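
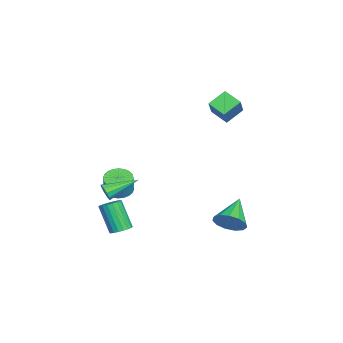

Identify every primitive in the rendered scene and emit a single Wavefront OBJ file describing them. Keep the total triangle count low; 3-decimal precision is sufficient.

v -2.397 1.789 3.074
v -3.082 2.639 3.761
v -1.779 2.697 2.567
v -2.464 3.547 3.254
v -1.356 1.713 4.206
v -2.041 2.563 4.893
v -0.738 2.621 3.699
v -1.423 3.471 4.386
v 4.362 3.37 -1.891
v 4.688 2.875 -1.136
v 2.738 3.77 -0.929
v 4.854 3.385 -1.067
v 4.864 3.891 -1.261
v 4.715 4.23 -1.654
v 4.454 4.297 -2.123
v 4.163 4.069 -2.518
v 3.936 3.619 -2.714
v 3.844 3.09 -2.649
v 3.916 2.65 -2.344
v 4.13 2.438 -1.894
v 4.418 2.522 -1.444
v -0.163 -3.148 -2.19
v 0.578 -3.416 -2.48
v 1.045 -3.381 -1.321
v 0.303 -3.112 -1.03
v 0.613 -3.091 -2.504
v 1.08 -3.056 -1.345
v 0.531 -2.774 -2.48
v 0.998 -2.739 -1.321
v 0.342 -2.515 -2.412
v 0.809 -2.48 -1.253
v 0.077 -2.352 -2.31
v 0.544 -2.317 -1.151
v -0.225 -2.31 -2.19
v 0.242 -2.275 -1.031
v -0.518 -2.395 -2.07
v -0.051 -2.36 -0.911
v -0.756 -2.595 -1.967
v -0.289 -2.56 -0.808
v -0.905 -2.879 -1.899
v -0.438 -2.844 -0.74
v -0.94 -3.204 -1.875
v -0.473 -3.169 -0.716
v -0.858 -3.521 -1.899
v -0.391 -3.486 -0.74
v -0.669 -3.78 -1.967
v -0.202 -3.745 -0.808
v -0.404 -3.943 -2.069
v 0.063 -3.908 -0.91
v -0.102 -3.985 -2.189
v 0.365 -3.95 -1.03
v 0.191 -3.9 -2.309
v 0.658 -3.865 -1.15
v 0.429 -3.7 -2.412
v 0.896 -3.665 -1.253
v 2.476 -2.686 -3.926
v 3.049 -3.001 -3.834
v 2.397 -3.688 -2.141
v 1.824 -3.374 -2.234
v 3.097 -2.739 -3.709
v 2.445 -3.427 -2.016
v 3.022 -2.467 -3.627
v 2.37 -3.155 -1.934
v 2.839 -2.238 -3.605
v 2.187 -2.926 -1.912
v 2.584 -2.098 -3.646
v 1.932 -2.786 -1.953
v 2.307 -2.075 -3.743
v 1.656 -2.763 -2.05
v 2.064 -2.172 -3.876
v 1.413 -2.86 -2.183
v 1.903 -2.372 -4.019
v 1.251 -3.059 -2.326
v 1.855 -2.633 -4.144
v 1.203 -3.321 -2.451
v 1.93 -2.905 -4.226
v 1.278 -3.593 -2.533
v 2.113 -3.134 -4.248
v 1.461 -3.822 -2.555
v 2.368 -3.274 -4.207
v 1.716 -3.962 -2.514
v 2.644 -3.297 -4.11
v 1.993 -3.985 -2.417
v 2.887 -3.2 -3.977
v 2.236 -3.888 -2.284
v 3.687 -3.341 -0.331
v 4.004 -3.367 0.154
v 2.873 -1.659 0.291
v 4.192 -3.186 -0.091
v 4.187 -3.064 -0.428
v 3.991 -3.048 -0.728
v 3.679 -3.144 -0.876
v 3.37 -3.315 -0.816
v 3.182 -3.497 -0.571
v 3.187 -3.619 -0.234
v 3.383 -3.635 0.066
v 3.695 -3.539 0.214
f 2 4 1
f 5 2 1
f 1 4 3
f 3 5 1
f 2 8 4
f 6 2 5
f 6 8 2
f 4 8 3
f 7 5 3
f 3 8 7
f 7 6 5
f 8 6 7
f 10 9 12
f 10 12 11
f 12 9 13
f 12 13 11
f 13 9 14
f 13 14 11
f 14 9 15
f 14 15 11
f 15 9 16
f 15 16 11
f 16 9 17
f 16 17 11
f 17 9 18
f 17 18 11
f 18 9 19
f 18 19 11
f 19 9 20
f 19 20 11
f 20 9 21
f 20 21 11
f 21 9 10
f 21 10 11
f 23 22 26
f 23 26 24
f 24 26 27
f 24 27 25
f 26 22 28
f 26 28 27
f 27 28 29
f 27 29 25
f 28 22 30
f 28 30 29
f 29 30 31
f 29 31 25
f 30 22 32
f 30 32 31
f 31 32 33
f 31 33 25
f 32 22 34
f 32 34 33
f 33 34 35
f 33 35 25
f 34 22 36
f 34 36 35
f 35 36 37
f 35 37 25
f 36 22 38
f 36 38 37
f 37 38 39
f 37 39 25
f 38 22 40
f 38 40 39
f 39 40 41
f 39 41 25
f 40 22 42
f 40 42 41
f 41 42 43
f 41 43 25
f 42 22 44
f 42 44 43
f 43 44 45
f 43 45 25
f 44 22 46
f 44 46 45
f 45 46 47
f 45 47 25
f 46 22 48
f 46 48 47
f 47 48 49
f 47 49 25
f 48 22 50
f 48 50 49
f 49 50 51
f 49 51 25
f 50 22 52
f 50 52 51
f 51 52 53
f 51 53 25
f 52 22 54
f 52 54 53
f 53 54 55
f 53 55 25
f 54 22 23
f 54 23 55
f 55 23 24
f 55 24 25
f 57 56 60
f 57 60 58
f 58 60 61
f 58 61 59
f 60 56 62
f 60 62 61
f 61 62 63
f 61 63 59
f 62 56 64
f 62 64 63
f 63 64 65
f 63 65 59
f 64 56 66
f 64 66 65
f 65 66 67
f 65 67 59
f 66 56 68
f 66 68 67
f 67 68 69
f 67 69 59
f 68 56 70
f 68 70 69
f 69 70 71
f 69 71 59
f 70 56 72
f 70 72 71
f 71 72 73
f 71 73 59
f 72 56 74
f 72 74 73
f 73 74 75
f 73 75 59
f 74 56 76
f 74 76 75
f 75 76 77
f 75 77 59
f 76 56 78
f 76 78 77
f 77 78 79
f 77 79 59
f 78 56 80
f 78 80 79
f 79 80 81
f 79 81 59
f 80 56 82
f 80 82 81
f 81 82 83
f 81 83 59
f 82 56 84
f 82 84 83
f 83 84 85
f 83 85 59
f 84 56 57
f 84 57 85
f 85 57 58
f 85 58 59
f 87 86 89
f 87 89 88
f 89 86 90
f 89 90 88
f 90 86 91
f 90 91 88
f 91 86 92
f 91 92 88
f 92 86 93
f 92 93 88
f 93 86 94
f 93 94 88
f 94 86 95
f 94 95 88
f 95 86 96
f 95 96 88
f 96 86 97
f 96 97 88
f 97 86 87
f 97 87 88



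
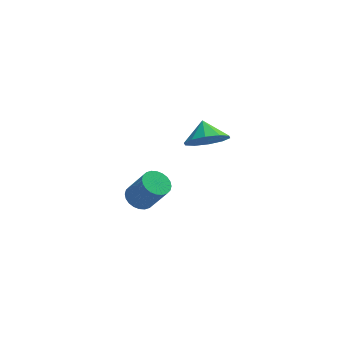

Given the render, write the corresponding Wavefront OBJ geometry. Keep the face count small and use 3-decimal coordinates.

v 3.487 -1.535 2.537
v 3.978 -2.074 3.279
v 3.333 -0.705 3.243
v 4.416 -1.725 2.964
v 4.499 -1.304 2.486
v 4.196 -0.971 2.027
v 3.622 -0.853 1.764
v 2.996 -0.996 1.796
v 2.558 -1.345 2.111
v 2.474 -1.766 2.589
v 2.778 -2.099 3.048
v 3.352 -2.217 3.311
v 0.631 1.537 -3.729
v 1.298 1.618 -4.061
v 2.077 1.084 -2.623
v 1.409 1.003 -2.291
v 1.261 1.883 -3.942
v 2.04 1.349 -2.504
v 1.128 2.095 -3.791
v 1.906 1.562 -2.353
v 0.918 2.222 -3.63
v 1.697 1.689 -2.193
v 0.666 2.245 -3.485
v 1.444 1.712 -2.047
v 0.407 2.16 -3.377
v 1.186 1.627 -1.939
v 0.183 1.98 -3.322
v 0.962 1.447 -1.884
v 0.027 1.733 -3.329
v 0.806 1.199 -1.891
v -0.037 1.456 -3.397
v 0.742 0.922 -1.959
v 0 1.191 -3.516
v 0.779 0.657 -2.078
v 0.134 0.978 -3.667
v 0.912 0.445 -2.229
v 0.343 0.851 -3.827
v 1.122 0.318 -2.39
v 0.596 0.828 -3.973
v 1.374 0.295 -2.535
v 0.854 0.913 -4.081
v 1.633 0.38 -2.643
v 1.078 1.093 -4.136
v 1.857 0.56 -2.698
v 1.234 1.341 -4.129
v 2.013 0.807 -2.691
f 2 1 4
f 2 4 3
f 4 1 5
f 4 5 3
f 5 1 6
f 5 6 3
f 6 1 7
f 6 7 3
f 7 1 8
f 7 8 3
f 8 1 9
f 8 9 3
f 9 1 10
f 9 10 3
f 10 1 11
f 10 11 3
f 11 1 12
f 11 12 3
f 12 1 2
f 12 2 3
f 14 13 17
f 14 17 15
f 15 17 18
f 15 18 16
f 17 13 19
f 17 19 18
f 18 19 20
f 18 20 16
f 19 13 21
f 19 21 20
f 20 21 22
f 20 22 16
f 21 13 23
f 21 23 22
f 22 23 24
f 22 24 16
f 23 13 25
f 23 25 24
f 24 25 26
f 24 26 16
f 25 13 27
f 25 27 26
f 26 27 28
f 26 28 16
f 27 13 29
f 27 29 28
f 28 29 30
f 28 30 16
f 29 13 31
f 29 31 30
f 30 31 32
f 30 32 16
f 31 13 33
f 31 33 32
f 32 33 34
f 32 34 16
f 33 13 35
f 33 35 34
f 34 35 36
f 34 36 16
f 35 13 37
f 35 37 36
f 36 37 38
f 36 38 16
f 37 13 39
f 37 39 38
f 38 39 40
f 38 40 16
f 39 13 41
f 39 41 40
f 40 41 42
f 40 42 16
f 41 13 43
f 41 43 42
f 42 43 44
f 42 44 16
f 43 13 45
f 43 45 44
f 44 45 46
f 44 46 16
f 45 13 14
f 45 14 46
f 46 14 15
f 46 15 16



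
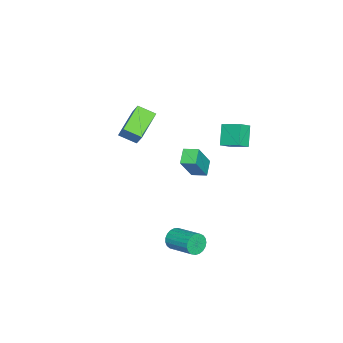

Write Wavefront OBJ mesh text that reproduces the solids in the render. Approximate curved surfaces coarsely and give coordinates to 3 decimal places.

v -4.033 -1.702 -4.127
v -5.011 -1.856 -3.561
v -4.071 -0.733 -3.93
v -5.049 -0.886 -3.364
v -2.911 -2.034 -2.276
v -3.889 -2.187 -1.71
v -2.949 -1.064 -2.079
v -3.927 -1.218 -1.513
v 3.213 -0.127 -3.794
v 3.577 -0.07 -4.424
v 4.351 1.503 -3.836
v 3.987 1.447 -3.206
v 3.32 0.079 -4.486
v 4.094 1.653 -3.898
v 3.045 0.193 -4.428
v 3.819 1.767 -3.84
v 2.798 0.251 -4.261
v 3.573 1.825 -3.673
v 2.624 0.245 -4.013
v 3.398 1.818 -3.424
v 2.551 0.174 -3.727
v 3.325 1.747 -3.138
v 2.593 0.05 -3.452
v 3.367 1.624 -2.864
v 2.742 -0.103 -3.237
v 3.516 1.471 -2.649
v 2.972 -0.261 -3.118
v 3.746 1.313 -2.53
v 3.244 -0.396 -3.116
v 4.018 1.178 -2.528
v 3.511 -0.484 -3.231
v 4.285 1.09 -2.643
v 3.726 -0.51 -3.444
v 4.5 1.064 -2.856
v 3.852 -0.47 -3.717
v 4.627 1.103 -3.129
v 3.868 -0.371 -4.003
v 4.643 1.203 -3.415
v 3.771 -0.23 -4.254
v 4.545 1.344 -3.665
v 0.328 -4.657 1.942
v -1.535 -4.494 2.731
v 0.207 -3.567 1.43
v -1.657 -3.404 2.22
v 0.797 -4.136 2.94
v -1.067 -3.973 3.73
v 0.675 -3.046 2.429
v -1.188 -2.883 3.218
v -4.693 0.545 0.557
v -3.999 0.172 1.088
v -4.414 1.803 1.077
v -3.72 1.43 1.608
v -3.7 0.79 -0.568
v -3.006 0.417 -0.037
v -3.421 2.048 -0.048
v -2.727 1.675 0.483
f 2 4 1
f 5 2 1
f 1 4 3
f 3 5 1
f 2 8 4
f 6 2 5
f 6 8 2
f 4 8 3
f 7 5 3
f 3 8 7
f 7 6 5
f 8 6 7
f 10 9 13
f 10 13 11
f 11 13 14
f 11 14 12
f 13 9 15
f 13 15 14
f 14 15 16
f 14 16 12
f 15 9 17
f 15 17 16
f 16 17 18
f 16 18 12
f 17 9 19
f 17 19 18
f 18 19 20
f 18 20 12
f 19 9 21
f 19 21 20
f 20 21 22
f 20 22 12
f 21 9 23
f 21 23 22
f 22 23 24
f 22 24 12
f 23 9 25
f 23 25 24
f 24 25 26
f 24 26 12
f 25 9 27
f 25 27 26
f 26 27 28
f 26 28 12
f 27 9 29
f 27 29 28
f 28 29 30
f 28 30 12
f 29 9 31
f 29 31 30
f 30 31 32
f 30 32 12
f 31 9 33
f 31 33 32
f 32 33 34
f 32 34 12
f 33 9 35
f 33 35 34
f 34 35 36
f 34 36 12
f 35 9 37
f 35 37 36
f 36 37 38
f 36 38 12
f 37 9 39
f 37 39 38
f 38 39 40
f 38 40 12
f 39 9 10
f 39 10 40
f 40 10 11
f 40 11 12
f 42 44 41
f 45 42 41
f 41 44 43
f 43 45 41
f 42 48 44
f 46 42 45
f 46 48 42
f 44 48 43
f 47 45 43
f 43 48 47
f 47 46 45
f 48 46 47
f 50 52 49
f 53 50 49
f 49 52 51
f 51 53 49
f 50 56 52
f 54 50 53
f 54 56 50
f 52 56 51
f 55 53 51
f 51 56 55
f 55 54 53
f 56 54 55



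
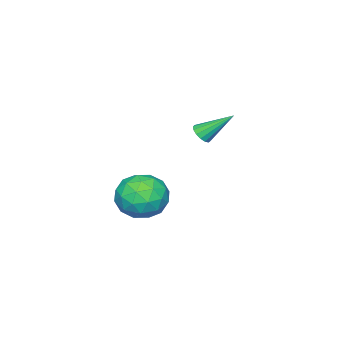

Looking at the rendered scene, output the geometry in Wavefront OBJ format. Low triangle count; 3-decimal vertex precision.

v -1.29 -3.344 -0.231
v -0.878 -3.479 0.123
v -1.91 -2.136 0.951
v -0.77 -3.265 -0.039
v -0.801 -3.071 -0.253
v -0.963 -2.951 -0.461
v -1.213 -2.936 -0.607
v -1.484 -3.03 -0.653
v -1.702 -3.208 -0.586
v -1.81 -3.423 -0.423
v -1.779 -3.616 -0.21
v -1.617 -3.736 -0.002
v -1.367 -3.751 0.145
v -1.097 -3.657 0.19
v 3.14 -1.888 -2.04
v 4.01 -1.531 -1.297
v 3.71 -3.729 -1.823
v 4.58 -3.372 -1.08
v 3.433 -3.297 -0.74
v 3.081 -2.159 -0.874
v 4.639 -3.101 -2.246
v 4.287 -1.963 -2.38
v 4.937 -2.281 -1.424
v 4.191 -2.402 -0.493
v 3.529 -2.858 -2.627
v 2.783 -2.979 -1.696
v 3.525 -1.548 -1.687
v 4.195 -3.712 -1.433
v 3.521 -3.668 -1.233
v 4.032 -3.458 -0.796
v 2.979 -1.917 -1.439
v 3.49 -1.707 -1.002
v 3.151 -2.745 -0.675
v 4.23 -3.553 -2.118
v 4.741 -3.343 -1.681
v 3.688 -1.802 -2.324
v 4.199 -1.592 -1.887
v 4.569 -2.515 -2.445
v 4.581 -1.779 -1.325
v 4.916 -2.861 -1.198
v 4.951 -2.702 -1.883
v 4.744 -2.033 -1.962
v 4.143 -1.85 -0.778
v 4.478 -2.932 -0.651
v 3.803 -2.888 -0.451
v 3.597 -2.219 -0.53
v 4.687 -2.291 -0.853
v 3.242 -2.328 -2.469
v 3.577 -3.41 -2.342
v 4.123 -3.041 -2.59
v 3.917 -2.372 -2.669
v 2.804 -2.399 -1.922
v 3.139 -3.481 -1.795
v 2.976 -3.227 -1.158
v 2.769 -2.558 -1.237
v 3.033 -2.969 -2.267
f 2 1 4
f 2 4 3
f 4 1 5
f 4 5 3
f 5 1 6
f 5 6 3
f 6 1 7
f 6 7 3
f 7 1 8
f 7 8 3
f 8 1 9
f 8 9 3
f 9 1 10
f 9 10 3
f 10 1 11
f 10 11 3
f 11 1 12
f 11 12 3
f 12 1 13
f 12 13 3
f 13 1 14
f 13 14 3
f 14 1 2
f 14 2 3
f 15 52 31
f 52 26 55
f 31 55 20
f 52 55 31
f 15 31 27
f 31 20 32
f 27 32 16
f 31 32 27
f 15 27 36
f 27 16 37
f 36 37 22
f 27 37 36
f 15 36 48
f 36 22 51
f 48 51 25
f 36 51 48
f 15 48 52
f 48 25 56
f 52 56 26
f 48 56 52
f 16 32 43
f 32 20 46
f 43 46 24
f 32 46 43
f 20 55 33
f 55 26 54
f 33 54 19
f 55 54 33
f 26 56 53
f 56 25 49
f 53 49 17
f 56 49 53
f 25 51 50
f 51 22 38
f 50 38 21
f 51 38 50
f 22 37 42
f 37 16 39
f 42 39 23
f 37 39 42
f 18 44 30
f 44 24 45
f 30 45 19
f 44 45 30
f 18 30 28
f 30 19 29
f 28 29 17
f 30 29 28
f 18 28 35
f 28 17 34
f 35 34 21
f 28 34 35
f 18 35 40
f 35 21 41
f 40 41 23
f 35 41 40
f 18 40 44
f 40 23 47
f 44 47 24
f 40 47 44
f 19 45 33
f 45 24 46
f 33 46 20
f 45 46 33
f 17 29 53
f 29 19 54
f 53 54 26
f 29 54 53
f 21 34 50
f 34 17 49
f 50 49 25
f 34 49 50
f 23 41 42
f 41 21 38
f 42 38 22
f 41 38 42
f 24 47 43
f 47 23 39
f 43 39 16
f 47 39 43



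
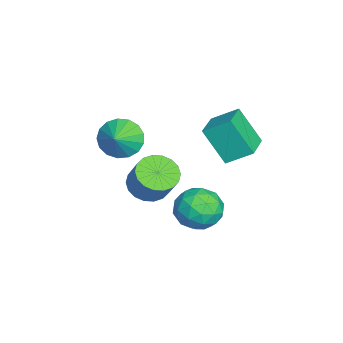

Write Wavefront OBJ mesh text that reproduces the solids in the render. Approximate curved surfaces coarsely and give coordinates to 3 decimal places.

v 1.761 3.363 -0.887
v 2.417 3.745 -0.042
v 1.743 1.695 -0.118
v 2.399 2.077 0.727
v 1.325 2.433 0.637
v 1.336 3.465 0.162
v 2.824 1.975 -0.322
v 2.835 3.007 -0.797
v 3.074 2.888 0.307
v 2.148 3.171 0.899
v 2.012 2.269 -1.059
v 1.086 2.552 -0.467
v 2.09 3.701 -0.532
v 2.07 1.739 0.372
v 1.438 1.949 0.319
v 1.824 2.173 0.816
v 1.455 3.536 -0.412
v 1.841 3.76 0.084
v 1.199 2.989 0.484
v 2.319 1.68 -0.244
v 2.705 1.904 0.252
v 2.336 3.267 -0.976
v 2.722 3.491 -0.479
v 2.961 2.451 -0.644
v 2.863 3.421 0.169
v 2.852 2.44 0.621
v 3.102 2.381 0.005
v 3.108 2.987 -0.274
v 2.318 3.588 0.518
v 2.308 2.607 0.97
v 1.676 2.816 0.917
v 1.683 3.422 0.638
v 2.704 3.083 0.723
v 1.852 2.833 -1.13
v 1.842 1.852 -0.678
v 2.477 2.018 -0.798
v 2.484 2.624 -1.077
v 1.308 3 -0.781
v 1.297 2.019 -0.329
v 1.052 2.453 0.114
v 1.058 3.059 -0.165
v 1.456 2.357 -0.883
v 0.406 0.516 0.142
v 1.155 0.811 -0.417
v 1.923 1.278 0.859
v 1.174 0.984 1.418
v 0.904 1.167 -0.396
v 1.672 1.634 0.879
v 0.554 1.394 -0.268
v 1.322 1.861 1.007
v 0.175 1.447 -0.059
v 0.943 1.914 1.216
v -0.158 1.316 0.189
v 0.61 1.783 1.464
v -0.38 1.027 0.429
v 0.388 1.494 1.704
v -0.446 0.637 0.612
v 0.322 1.104 1.887
v -0.343 0.222 0.701
v 0.425 0.689 1.977
v -0.092 -0.134 0.681
v 0.676 0.333 1.956
v 0.258 -0.361 0.553
v 1.026 0.106 1.828
v 0.637 -0.414 0.344
v 1.405 0.053 1.619
v 0.97 -0.283 0.096
v 1.738 0.184 1.371
v 1.192 0.006 -0.144
v 1.96 0.473 1.131
v 1.258 0.396 -0.327
v 2.026 0.863 0.948
v -1.916 -0.876 1.355
v -1.379 -0.96 0.445
v -0.944 -1.044 1.945
v -1.359 -0.465 0.553
v -1.466 -0.064 0.844
v -1.677 0.151 1.252
v -1.942 0.131 1.684
v -2.202 -0.12 2.041
v -2.396 -0.544 2.24
v -2.48 -1.044 2.237
v -2.435 -1.506 2.031
v -2.272 -1.823 1.671
v -2.027 -1.924 1.238
v -1.756 -1.784 0.832
v -1.523 -1.436 0.546
v -3.934 2.917 1.451
v -3.842 4.131 2.221
v -3.446 3.956 -0.247
v -3.353 5.17 0.523
v -2.287 2.61 1.737
v -2.194 3.824 2.507
v -1.798 3.649 0.039
v -1.706 4.863 0.809
f 1 38 17
f 38 12 41
f 17 41 6
f 38 41 17
f 1 17 13
f 17 6 18
f 13 18 2
f 17 18 13
f 1 13 22
f 13 2 23
f 22 23 8
f 13 23 22
f 1 22 34
f 22 8 37
f 34 37 11
f 22 37 34
f 1 34 38
f 34 11 42
f 38 42 12
f 34 42 38
f 2 18 29
f 18 6 32
f 29 32 10
f 18 32 29
f 6 41 19
f 41 12 40
f 19 40 5
f 41 40 19
f 12 42 39
f 42 11 35
f 39 35 3
f 42 35 39
f 11 37 36
f 37 8 24
f 36 24 7
f 37 24 36
f 8 23 28
f 23 2 25
f 28 25 9
f 23 25 28
f 4 30 16
f 30 10 31
f 16 31 5
f 30 31 16
f 4 16 14
f 16 5 15
f 14 15 3
f 16 15 14
f 4 14 21
f 14 3 20
f 21 20 7
f 14 20 21
f 4 21 26
f 21 7 27
f 26 27 9
f 21 27 26
f 4 26 30
f 26 9 33
f 30 33 10
f 26 33 30
f 5 31 19
f 31 10 32
f 19 32 6
f 31 32 19
f 3 15 39
f 15 5 40
f 39 40 12
f 15 40 39
f 7 20 36
f 20 3 35
f 36 35 11
f 20 35 36
f 9 27 28
f 27 7 24
f 28 24 8
f 27 24 28
f 10 33 29
f 33 9 25
f 29 25 2
f 33 25 29
f 44 43 47
f 44 47 45
f 45 47 48
f 45 48 46
f 47 43 49
f 47 49 48
f 48 49 50
f 48 50 46
f 49 43 51
f 49 51 50
f 50 51 52
f 50 52 46
f 51 43 53
f 51 53 52
f 52 53 54
f 52 54 46
f 53 43 55
f 53 55 54
f 54 55 56
f 54 56 46
f 55 43 57
f 55 57 56
f 56 57 58
f 56 58 46
f 57 43 59
f 57 59 58
f 58 59 60
f 58 60 46
f 59 43 61
f 59 61 60
f 60 61 62
f 60 62 46
f 61 43 63
f 61 63 62
f 62 63 64
f 62 64 46
f 63 43 65
f 63 65 64
f 64 65 66
f 64 66 46
f 65 43 67
f 65 67 66
f 66 67 68
f 66 68 46
f 67 43 69
f 67 69 68
f 68 69 70
f 68 70 46
f 69 43 71
f 69 71 70
f 70 71 72
f 70 72 46
f 71 43 44
f 71 44 72
f 72 44 45
f 72 45 46
f 74 73 76
f 74 76 75
f 76 73 77
f 76 77 75
f 77 73 78
f 77 78 75
f 78 73 79
f 78 79 75
f 79 73 80
f 79 80 75
f 80 73 81
f 80 81 75
f 81 73 82
f 81 82 75
f 82 73 83
f 82 83 75
f 83 73 84
f 83 84 75
f 84 73 85
f 84 85 75
f 85 73 86
f 85 86 75
f 86 73 87
f 86 87 75
f 87 73 74
f 87 74 75
f 89 91 88
f 92 89 88
f 88 91 90
f 90 92 88
f 89 95 91
f 93 89 92
f 93 95 89
f 91 95 90
f 94 92 90
f 90 95 94
f 94 93 92
f 95 93 94



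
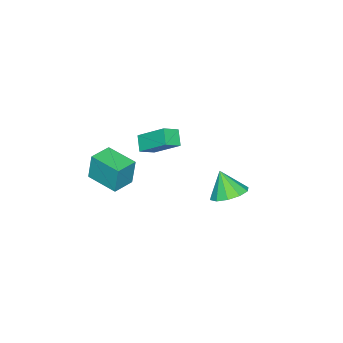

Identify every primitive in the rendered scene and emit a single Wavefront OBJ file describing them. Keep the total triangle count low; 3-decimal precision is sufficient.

v -4.483 -2.875 1.373
v -3.627 -3.276 1.875
v -4.455 -1.22 2.649
v -3.599 -1.62 3.15
v -3.841 -2.36 0.69
v -2.985 -2.76 1.191
v -3.813 -0.704 1.965
v -2.957 -1.105 2.467
v -2.044 -4.34 -0.127
v -2.112 -4.146 1.571
v -1.728 -2.458 -0.33
v -1.797 -2.263 1.368
v -0.703 -4.557 -0.048
v -0.772 -4.362 1.65
v -0.388 -2.674 -0.251
v -0.456 -2.48 1.447
v -2 3.306 1.039
v -1.09 3.734 1.405
v -2.22 2.594 2.421
v -1.583 4.153 1.542
v -2.235 4.249 1.487
v -2.797 3.984 1.261
v -3.055 3.46 0.95
v -2.909 2.878 0.673
v -2.417 2.459 0.536
v -1.765 2.363 0.591
v -1.202 2.628 0.817
v -0.945 3.152 1.128
f 2 4 1
f 5 2 1
f 1 4 3
f 3 5 1
f 2 8 4
f 6 2 5
f 6 8 2
f 4 8 3
f 7 5 3
f 3 8 7
f 7 6 5
f 8 6 7
f 10 12 9
f 13 10 9
f 9 12 11
f 11 13 9
f 10 16 12
f 14 10 13
f 14 16 10
f 12 16 11
f 15 13 11
f 11 16 15
f 15 14 13
f 16 14 15
f 18 17 20
f 18 20 19
f 20 17 21
f 20 21 19
f 21 17 22
f 21 22 19
f 22 17 23
f 22 23 19
f 23 17 24
f 23 24 19
f 24 17 25
f 24 25 19
f 25 17 26
f 25 26 19
f 26 17 27
f 26 27 19
f 27 17 28
f 27 28 19
f 28 17 18
f 28 18 19



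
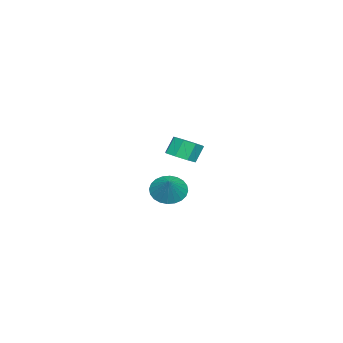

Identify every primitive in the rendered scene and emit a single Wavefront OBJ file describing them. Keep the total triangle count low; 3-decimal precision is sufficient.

v 2.849 -2.071 2.087
v 3.514 -2.579 1.637
v 3.811 -1.669 3.053
v 3.547 -2.251 1.468
v 3.473 -1.895 1.393
v 3.305 -1.566 1.424
v 3.067 -1.314 1.556
v 2.797 -1.177 1.769
v 2.534 -1.176 2.03
v 2.319 -1.312 2.3
v 2.185 -1.562 2.538
v 2.152 -1.891 2.707
v 2.225 -2.246 2.782
v 2.394 -2.575 2.751
v 2.631 -2.827 2.619
v 2.902 -2.964 2.406
v 3.165 -2.965 2.145
v 3.38 -2.83 1.875
v -3.377 -3.834 1.859
v -2.748 -3.2 1.966
v -3.213 -2.912 2.989
v -3.843 -3.546 2.881
v -3.308 -2.963 1.644
v -3.774 -2.674 2.667
v -3.909 -3.236 1.448
v -4.375 -2.948 2.47
v -4.199 -3.86 1.492
v -4.664 -3.571 2.514
v -4.007 -4.468 1.751
v -4.472 -4.18 2.774
v -3.446 -4.706 2.073
v -3.912 -4.417 3.096
v -2.845 -4.432 2.27
v -3.311 -4.144 3.292
v -2.556 -3.809 2.226
v -3.021 -3.52 3.248
f 2 1 4
f 2 4 3
f 4 1 5
f 4 5 3
f 5 1 6
f 5 6 3
f 6 1 7
f 6 7 3
f 7 1 8
f 7 8 3
f 8 1 9
f 8 9 3
f 9 1 10
f 9 10 3
f 10 1 11
f 10 11 3
f 11 1 12
f 11 12 3
f 12 1 13
f 12 13 3
f 13 1 14
f 13 14 3
f 14 1 15
f 14 15 3
f 15 1 16
f 15 16 3
f 16 1 17
f 16 17 3
f 17 1 18
f 17 18 3
f 18 1 2
f 18 2 3
f 20 19 23
f 20 23 21
f 21 23 24
f 21 24 22
f 23 19 25
f 23 25 24
f 24 25 26
f 24 26 22
f 25 19 27
f 25 27 26
f 26 27 28
f 26 28 22
f 27 19 29
f 27 29 28
f 28 29 30
f 28 30 22
f 29 19 31
f 29 31 30
f 30 31 32
f 30 32 22
f 31 19 33
f 31 33 32
f 32 33 34
f 32 34 22
f 33 19 35
f 33 35 34
f 34 35 36
f 34 36 22
f 35 19 20
f 35 20 36
f 36 20 21
f 36 21 22



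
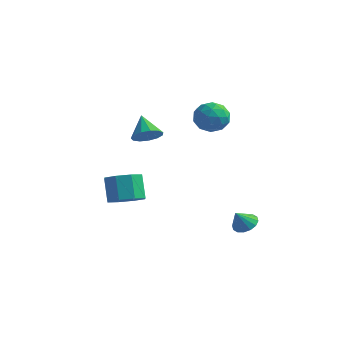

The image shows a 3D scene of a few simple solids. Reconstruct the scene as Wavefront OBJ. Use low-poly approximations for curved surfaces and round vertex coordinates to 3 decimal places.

v -0.242 1.219 2.338
v 0.256 2.019 2.176
v 1.044 0.521 2.844
v 1.542 1.321 2.682
v 0.895 1.295 3.386
v 0.1 1.726 3.073
v 1.2 0.814 1.947
v 0.405 1.245 1.634
v 1.148 1.769 1.934
v 0.959 2.066 2.824
v 0.341 0.474 2.196
v 0.152 0.771 3.086
v -0.106 1.68 2.213
v 1.406 0.86 2.807
v 1.025 0.844 3.221
v 1.318 1.315 3.126
v -0.198 1.508 2.74
v 0.095 1.979 2.645
v 0.471 1.553 3.356
v 1.205 0.561 2.375
v 1.498 1.032 2.28
v -0.018 1.225 1.894
v 0.275 1.696 1.799
v 0.829 0.987 1.664
v 0.711 2.004 1.975
v 1.467 1.593 2.273
v 1.266 1.295 1.84
v 0.799 1.549 1.657
v 0.6 2.179 2.498
v 1.356 1.768 2.796
v 0.975 1.753 3.209
v 0.508 2.006 3.026
v 1.124 2.031 2.356
v -0.056 0.772 2.224
v 0.7 0.361 2.522
v 0.792 0.534 1.994
v 0.325 0.787 1.811
v -0.167 0.947 2.747
v 0.589 0.536 3.045
v 0.501 0.991 3.363
v 0.034 1.245 3.18
v 0.176 0.509 2.664
v 3.575 0.174 -3.318
v 3.925 0.624 -2.947
v 3.445 -0.414 -2.482
v 3.589 0.729 -2.925
v 3.25 0.685 -3.008
v 2.998 0.504 -3.175
v 2.9 0.235 -3.379
v 2.983 -0.05 -3.567
v 3.225 -0.276 -3.689
v 3.56 -0.381 -3.711
v 3.899 -0.337 -3.627
v 4.152 -0.156 -3.461
v 4.249 0.113 -3.256
v 4.166 0.399 -3.068
v -2.76 0.557 0.644
v -2.276 0.23 1.205
v -3.6 1.083 1.676
v -2.114 0.649 1.124
v -2.157 1.039 0.89
v -2.392 1.275 0.578
v -2.744 1.284 0.287
v -3.101 1.062 0.11
v -3.35 0.679 0.102
v -3.412 0.258 0.267
v -3.267 -0.068 0.551
v -2.961 -0.196 0.865
v -2.592 -0.085 1.109
v -0.774 -3.229 -1.899
v 0.009 -3.537 -1.458
v -0.543 -3.138 -0.2
v -1.326 -2.831 -0.641
v 0.058 -2.839 -1.657
v -0.494 -2.441 -0.4
v -0.381 -2.371 -1.999
v -0.933 -1.972 -0.741
v -1.05 -2.405 -2.281
v -1.602 -2.006 -1.024
v -1.557 -2.922 -2.34
v -2.109 -2.523 -1.082
v -1.606 -3.619 -2.14
v -2.158 -3.221 -0.883
v -1.167 -4.088 -1.799
v -1.719 -3.689 -0.541
v -0.498 -4.054 -1.516
v -1.05 -3.655 -0.259
f 1 38 17
f 38 12 41
f 17 41 6
f 38 41 17
f 1 17 13
f 17 6 18
f 13 18 2
f 17 18 13
f 1 13 22
f 13 2 23
f 22 23 8
f 13 23 22
f 1 22 34
f 22 8 37
f 34 37 11
f 22 37 34
f 1 34 38
f 34 11 42
f 38 42 12
f 34 42 38
f 2 18 29
f 18 6 32
f 29 32 10
f 18 32 29
f 6 41 19
f 41 12 40
f 19 40 5
f 41 40 19
f 12 42 39
f 42 11 35
f 39 35 3
f 42 35 39
f 11 37 36
f 37 8 24
f 36 24 7
f 37 24 36
f 8 23 28
f 23 2 25
f 28 25 9
f 23 25 28
f 4 30 16
f 30 10 31
f 16 31 5
f 30 31 16
f 4 16 14
f 16 5 15
f 14 15 3
f 16 15 14
f 4 14 21
f 14 3 20
f 21 20 7
f 14 20 21
f 4 21 26
f 21 7 27
f 26 27 9
f 21 27 26
f 4 26 30
f 26 9 33
f 30 33 10
f 26 33 30
f 5 31 19
f 31 10 32
f 19 32 6
f 31 32 19
f 3 15 39
f 15 5 40
f 39 40 12
f 15 40 39
f 7 20 36
f 20 3 35
f 36 35 11
f 20 35 36
f 9 27 28
f 27 7 24
f 28 24 8
f 27 24 28
f 10 33 29
f 33 9 25
f 29 25 2
f 33 25 29
f 44 43 46
f 44 46 45
f 46 43 47
f 46 47 45
f 47 43 48
f 47 48 45
f 48 43 49
f 48 49 45
f 49 43 50
f 49 50 45
f 50 43 51
f 50 51 45
f 51 43 52
f 51 52 45
f 52 43 53
f 52 53 45
f 53 43 54
f 53 54 45
f 54 43 55
f 54 55 45
f 55 43 56
f 55 56 45
f 56 43 44
f 56 44 45
f 58 57 60
f 58 60 59
f 60 57 61
f 60 61 59
f 61 57 62
f 61 62 59
f 62 57 63
f 62 63 59
f 63 57 64
f 63 64 59
f 64 57 65
f 64 65 59
f 65 57 66
f 65 66 59
f 66 57 67
f 66 67 59
f 67 57 68
f 67 68 59
f 68 57 69
f 68 69 59
f 69 57 58
f 69 58 59
f 71 70 74
f 71 74 72
f 72 74 75
f 72 75 73
f 74 70 76
f 74 76 75
f 75 76 77
f 75 77 73
f 76 70 78
f 76 78 77
f 77 78 79
f 77 79 73
f 78 70 80
f 78 80 79
f 79 80 81
f 79 81 73
f 80 70 82
f 80 82 81
f 81 82 83
f 81 83 73
f 82 70 84
f 82 84 83
f 83 84 85
f 83 85 73
f 84 70 86
f 84 86 85
f 85 86 87
f 85 87 73
f 86 70 71
f 86 71 87
f 87 71 72
f 87 72 73



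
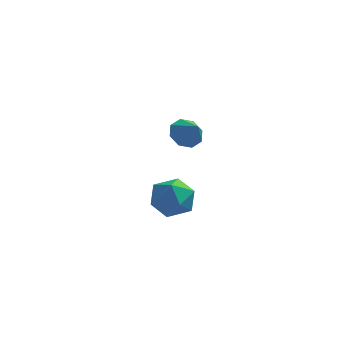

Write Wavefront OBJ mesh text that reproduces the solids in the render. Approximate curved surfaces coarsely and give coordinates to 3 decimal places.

v -1.104 0.309 3.024
v -0.454 0.378 2.562
v -0.496 -0.249 3.796
v -0.517 0.847 2.951
v -0.923 1.001 3.382
v -1.436 0.75 3.604
v -1.754 0.24 3.486
v -1.691 -0.229 3.097
v -1.285 -0.383 2.666
v -0.772 -0.132 2.444
v -3.004 2.674 -1.762
v -2.008 3.234 -1.585
v -2.212 1.706 -3.155
v -1.216 2.266 -2.978
v -1.602 1.51 -2.192
v -2.092 2.108 -1.331
v -2.128 2.832 -3.409
v -2.618 3.43 -2.548
v -1.466 3.331 -2.602
v -1.141 2.515 -1.851
v -3.079 2.425 -2.889
v -2.754 1.609 -2.138
f 2 1 4
f 2 4 3
f 4 1 5
f 4 5 3
f 5 1 6
f 5 6 3
f 6 1 7
f 6 7 3
f 7 1 8
f 7 8 3
f 8 1 9
f 8 9 3
f 9 1 10
f 9 10 3
f 10 1 2
f 10 2 3
f 11 22 16
f 11 16 12
f 11 12 18
f 11 18 21
f 11 21 22
f 12 16 20
f 16 22 15
f 22 21 13
f 21 18 17
f 18 12 19
f 14 20 15
f 14 15 13
f 14 13 17
f 14 17 19
f 14 19 20
f 15 20 16
f 13 15 22
f 17 13 21
f 19 17 18
f 20 19 12



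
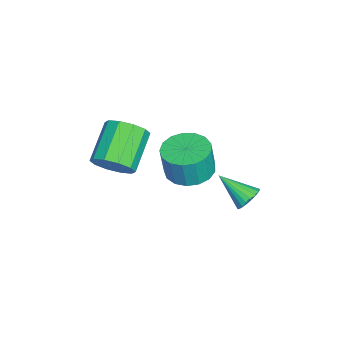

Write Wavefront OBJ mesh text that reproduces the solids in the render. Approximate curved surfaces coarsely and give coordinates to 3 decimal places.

v 0.717 2.825 0.775
v 1.15 2.987 1.188
v 0.303 1.615 1.685
v 0.945 3.12 1.27
v 0.7 3.201 1.267
v 0.459 3.218 1.179
v 0.262 3.166 1.021
v 0.144 3.056 0.82
v 0.125 2.905 0.612
v 0.208 2.741 0.431
v 0.38 2.591 0.31
v 0.609 2.482 0.27
v 0.858 2.432 0.316
v 1.082 2.45 0.442
v 1.243 2.533 0.626
v 1.314 2.666 0.835
v 1.281 2.827 1.034
v 0.474 0.533 2.088
v 1.348 0.996 2.041
v 1.5 0.85 3.404
v 0.626 0.387 3.452
v 1.038 1.346 2.112
v 1.189 1.201 3.476
v 0.599 1.511 2.179
v 0.75 1.365 3.543
v 0.131 1.451 2.224
v 0.282 1.306 3.588
v -0.258 1.181 2.238
v -0.107 1.036 3.602
v -0.48 0.763 2.218
v -0.328 0.617 3.582
v -0.482 0.291 2.168
v -0.331 0.146 3.532
v -0.266 -0.124 2.1
v -0.115 -0.27 3.464
v 0.12 -0.39 2.029
v 0.271 -0.535 3.393
v 0.587 -0.444 1.971
v 0.739 -0.589 3.335
v 1.029 -0.274 1.94
v 1.18 -0.42 3.304
v 1.343 0.081 1.943
v 1.494 -0.065 3.307
v 1.458 0.539 1.98
v 1.61 0.393 3.344
v 1.673 -2.222 3.019
v 2.107 -2.445 3.775
v 0.561 -2.121 4.757
v 0.127 -1.898 4.001
v 2.171 -1.898 3.695
v 0.625 -1.574 4.678
v 2.044 -1.475 3.357
v 0.499 -1.151 4.339
v 1.776 -1.337 2.89
v 0.23 -1.013 3.872
v 1.469 -1.538 2.472
v -0.077 -1.213 3.454
v 1.239 -1.999 2.263
v -0.307 -1.675 3.245
v 1.175 -2.546 2.342
v -0.371 -2.222 3.325
v 1.301 -2.969 2.681
v -0.244 -2.645 3.663
v 1.57 -3.107 3.148
v 0.024 -2.783 4.13
v 1.877 -2.907 3.566
v 0.331 -2.582 4.548
f 2 1 4
f 2 4 3
f 4 1 5
f 4 5 3
f 5 1 6
f 5 6 3
f 6 1 7
f 6 7 3
f 7 1 8
f 7 8 3
f 8 1 9
f 8 9 3
f 9 1 10
f 9 10 3
f 10 1 11
f 10 11 3
f 11 1 12
f 11 12 3
f 12 1 13
f 12 13 3
f 13 1 14
f 13 14 3
f 14 1 15
f 14 15 3
f 15 1 16
f 15 16 3
f 16 1 17
f 16 17 3
f 17 1 2
f 17 2 3
f 19 18 22
f 19 22 20
f 20 22 23
f 20 23 21
f 22 18 24
f 22 24 23
f 23 24 25
f 23 25 21
f 24 18 26
f 24 26 25
f 25 26 27
f 25 27 21
f 26 18 28
f 26 28 27
f 27 28 29
f 27 29 21
f 28 18 30
f 28 30 29
f 29 30 31
f 29 31 21
f 30 18 32
f 30 32 31
f 31 32 33
f 31 33 21
f 32 18 34
f 32 34 33
f 33 34 35
f 33 35 21
f 34 18 36
f 34 36 35
f 35 36 37
f 35 37 21
f 36 18 38
f 36 38 37
f 37 38 39
f 37 39 21
f 38 18 40
f 38 40 39
f 39 40 41
f 39 41 21
f 40 18 42
f 40 42 41
f 41 42 43
f 41 43 21
f 42 18 44
f 42 44 43
f 43 44 45
f 43 45 21
f 44 18 19
f 44 19 45
f 45 19 20
f 45 20 21
f 47 46 50
f 47 50 48
f 48 50 51
f 48 51 49
f 50 46 52
f 50 52 51
f 51 52 53
f 51 53 49
f 52 46 54
f 52 54 53
f 53 54 55
f 53 55 49
f 54 46 56
f 54 56 55
f 55 56 57
f 55 57 49
f 56 46 58
f 56 58 57
f 57 58 59
f 57 59 49
f 58 46 60
f 58 60 59
f 59 60 61
f 59 61 49
f 60 46 62
f 60 62 61
f 61 62 63
f 61 63 49
f 62 46 64
f 62 64 63
f 63 64 65
f 63 65 49
f 64 46 66
f 64 66 65
f 65 66 67
f 65 67 49
f 66 46 47
f 66 47 67
f 67 47 48
f 67 48 49



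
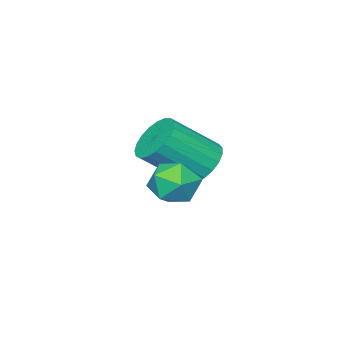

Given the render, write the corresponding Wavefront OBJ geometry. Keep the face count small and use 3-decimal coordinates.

v 2.825 0.122 -0.975
v 3.256 0.084 -1.597
v 3.144 -1.024 -0.683
v 3.575 -1.062 -1.305
v 3.776 -0.61 -0.731
v 3.579 0.098 -0.912
v 2.821 -1.038 -1.368
v 2.624 -0.33 -1.549
v 3.254 -0.633 -1.839
v 3.844 -0.369 -1.446
v 2.556 -0.571 -0.834
v 3.146 -0.307 -0.441
v 0.136 -2.219 -2.055
v 0.704 -2.193 -2.604
v 1.792 -2.936 -1.514
v 1.224 -2.961 -0.965
v 0.745 -1.906 -2.45
v 1.833 -2.649 -1.359
v 0.681 -1.673 -2.227
v 1.769 -2.416 -1.137
v 0.523 -1.534 -1.975
v 1.611 -2.277 -0.884
v 0.298 -1.514 -1.736
v 1.385 -2.257 -0.646
v 0.045 -1.615 -1.553
v 1.132 -2.358 -0.463
v -0.193 -1.821 -1.457
v 0.895 -2.564 -0.366
v -0.373 -2.096 -1.464
v 0.715 -2.839 -0.373
v -0.465 -2.391 -1.573
v 0.622 -3.134 -0.483
v -0.454 -2.657 -1.766
v 0.634 -3.4 -0.675
v -0.34 -2.847 -2.009
v 0.748 -3.59 -0.918
v -0.144 -2.928 -2.259
v 0.944 -3.671 -1.169
v 0.1 -2.887 -2.475
v 1.188 -3.63 -1.384
v 0.351 -2.73 -2.618
v 1.439 -3.473 -1.527
v 0.564 -2.484 -2.664
v 1.652 -3.227 -1.573
f 1 12 6
f 1 6 2
f 1 2 8
f 1 8 11
f 1 11 12
f 2 6 10
f 6 12 5
f 12 11 3
f 11 8 7
f 8 2 9
f 4 10 5
f 4 5 3
f 4 3 7
f 4 7 9
f 4 9 10
f 5 10 6
f 3 5 12
f 7 3 11
f 9 7 8
f 10 9 2
f 14 13 17
f 14 17 15
f 15 17 18
f 15 18 16
f 17 13 19
f 17 19 18
f 18 19 20
f 18 20 16
f 19 13 21
f 19 21 20
f 20 21 22
f 20 22 16
f 21 13 23
f 21 23 22
f 22 23 24
f 22 24 16
f 23 13 25
f 23 25 24
f 24 25 26
f 24 26 16
f 25 13 27
f 25 27 26
f 26 27 28
f 26 28 16
f 27 13 29
f 27 29 28
f 28 29 30
f 28 30 16
f 29 13 31
f 29 31 30
f 30 31 32
f 30 32 16
f 31 13 33
f 31 33 32
f 32 33 34
f 32 34 16
f 33 13 35
f 33 35 34
f 34 35 36
f 34 36 16
f 35 13 37
f 35 37 36
f 36 37 38
f 36 38 16
f 37 13 39
f 37 39 38
f 38 39 40
f 38 40 16
f 39 13 41
f 39 41 40
f 40 41 42
f 40 42 16
f 41 13 43
f 41 43 42
f 42 43 44
f 42 44 16
f 43 13 14
f 43 14 44
f 44 14 15
f 44 15 16



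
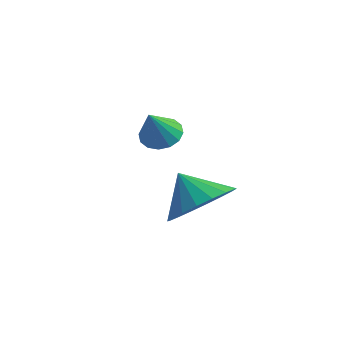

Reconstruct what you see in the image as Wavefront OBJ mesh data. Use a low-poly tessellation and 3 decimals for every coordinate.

v 1.696 -1.757 0.696
v 2.373 -1.685 1.344
v 0.944 -1.783 1.484
v 2.277 -1.286 1.266
v 2.065 -0.98 1.074
v 1.781 -0.827 0.808
v 1.48 -0.859 0.52
v 1.221 -1.069 0.266
v 1.057 -1.414 0.098
v 1.019 -1.828 0.048
v 1.115 -2.227 0.126
v 1.327 -2.534 0.317
v 1.611 -2.686 0.583
v 1.913 -2.654 0.872
v 2.171 -2.445 1.126
v 2.335 -2.099 1.294
v -1.046 -0.323 1.556
v -0.758 -0.699 1.24
v -0.834 -0.957 2.504
v -0.556 -0.502 1.326
v -0.486 -0.257 1.475
v -0.565 -0.03 1.645
v -0.774 0.119 1.791
v -1.055 0.15 1.875
v -1.334 0.054 1.873
v -1.536 -0.143 1.786
v -1.606 -0.388 1.638
v -1.527 -0.616 1.468
v -1.319 -0.765 1.321
v -1.037 -0.795 1.238
f 2 1 4
f 2 4 3
f 4 1 5
f 4 5 3
f 5 1 6
f 5 6 3
f 6 1 7
f 6 7 3
f 7 1 8
f 7 8 3
f 8 1 9
f 8 9 3
f 9 1 10
f 9 10 3
f 10 1 11
f 10 11 3
f 11 1 12
f 11 12 3
f 12 1 13
f 12 13 3
f 13 1 14
f 13 14 3
f 14 1 15
f 14 15 3
f 15 1 16
f 15 16 3
f 16 1 2
f 16 2 3
f 18 17 20
f 18 20 19
f 20 17 21
f 20 21 19
f 21 17 22
f 21 22 19
f 22 17 23
f 22 23 19
f 23 17 24
f 23 24 19
f 24 17 25
f 24 25 19
f 25 17 26
f 25 26 19
f 26 17 27
f 26 27 19
f 27 17 28
f 27 28 19
f 28 17 29
f 28 29 19
f 29 17 30
f 29 30 19
f 30 17 18
f 30 18 19



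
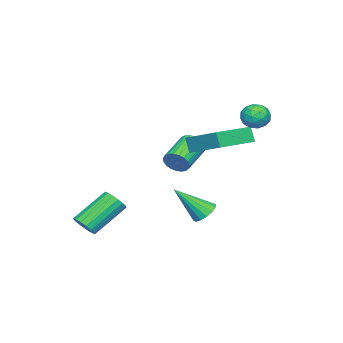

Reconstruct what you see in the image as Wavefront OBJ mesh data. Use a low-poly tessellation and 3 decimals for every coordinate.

v -2.869 -0.001 -0.102
v -2.64 0.264 0.493
v -4.342 0.286 1.137
v -4.571 0.021 0.542
v -2.695 0.5 0.339
v -4.397 0.522 0.984
v -2.78 0.65 0.11
v -4.482 0.672 0.754
v -2.881 0.687 -0.157
v -4.583 0.709 0.488
v -2.979 0.605 -0.413
v -4.681 0.627 0.231
v -3.058 0.418 -0.616
v -4.76 0.44 0.028
v -3.105 0.159 -0.731
v -4.807 0.181 -0.086
v -3.111 -0.128 -0.736
v -4.813 -0.106 -0.092
v -3.075 -0.393 -0.632
v -4.777 -0.371 0.013
v -3.003 -0.59 -0.436
v -4.705 -0.568 0.208
v -2.908 -0.685 -0.183
v -4.61 -0.663 0.462
v -2.807 -0.662 0.085
v -4.509 -0.64 0.729
v -2.716 -0.525 0.32
v -4.418 -0.503 0.964
v -2.652 -0.297 0.482
v -4.354 -0.275 1.126
v -2.625 -0.018 0.543
v -4.327 0.004 1.187
v -3.894 1.962 0.907
v -4.076 1.653 1.722
v -3.219 3.835 1.77
v -3.401 3.526 2.584
v -1.899 1.174 1.056
v -2.081 0.865 1.87
v -1.224 3.047 1.918
v -1.406 2.738 2.733
v -3.136 4.391 2.876
v -2.524 4.072 3.187
v -3.856 3.648 3.533
v -3.244 3.329 3.844
v -3.427 4.044 4.015
v -2.982 4.503 3.609
v -3.398 3.217 3.111
v -2.953 3.676 2.705
v -2.686 3.347 3.332
v -2.703 3.857 3.891
v -3.677 3.863 2.829
v -3.694 4.373 3.388
v -2.767 4.297 2.974
v -3.613 3.423 3.746
v -3.721 3.843 3.846
v -3.361 3.656 4.029
v -3.036 4.55 3.222
v -2.676 4.362 3.405
v -3.207 4.346 3.891
v -3.704 3.358 3.315
v -3.344 3.17 3.498
v -3.019 4.064 2.691
v -2.659 3.877 2.874
v -3.173 3.374 2.829
v -2.502 3.683 3.242
v -2.925 3.246 3.628
v -3.016 3.181 3.197
v -2.754 3.45 2.959
v -2.513 3.983 3.57
v -2.936 3.547 3.956
v -3.043 3.966 4.057
v -2.782 4.236 3.818
v -2.608 3.557 3.656
v -3.444 4.173 2.764
v -3.867 3.737 3.15
v -3.598 3.484 2.902
v -3.337 3.754 2.663
v -3.455 4.474 3.092
v -3.878 4.037 3.478
v -3.626 4.27 3.761
v -3.364 4.539 3.523
v -3.772 4.163 3.064
v 0.061 2.916 -1.69
v 0.708 3.054 -1.887
v 0.759 1.724 -0.23
v 0.629 3.305 -1.644
v 0.399 3.451 -1.414
v 0.078 3.454 -1.258
v -0.248 3.313 -1.218
v -0.491 3.066 -1.304
v -0.586 2.778 -1.493
v -0.507 2.528 -1.735
v -0.277 2.381 -1.965
v 0.045 2.378 -2.122
v 0.37 2.519 -2.162
v 0.613 2.767 -2.076
v 1.485 -2.475 -3.047
v 1.977 -2.345 -2.596
v 0.547 -1.494 -1.282
v 0.055 -1.625 -1.733
v 1.967 -2.077 -2.78
v 0.537 -1.226 -1.467
v 1.847 -1.9 -3.026
v 0.417 -1.049 -1.712
v 1.644 -1.855 -3.276
v 0.213 -1.004 -1.963
v 1.404 -1.953 -3.474
v -0.026 -1.102 -2.16
v 1.183 -2.17 -3.574
v -0.247 -1.319 -2.26
v 1.031 -2.457 -3.553
v -0.399 -1.606 -2.24
v 0.984 -2.748 -3.416
v -0.447 -1.897 -2.103
v 1.051 -2.977 -3.195
v -0.38 -2.126 -1.881
v 1.217 -3.091 -2.939
v -0.213 -2.24 -1.626
v 1.445 -3.064 -2.709
v 0.015 -2.213 -1.395
v 1.682 -2.902 -2.555
v 0.252 -2.051 -1.242
v 1.874 -2.643 -2.515
v 0.444 -1.792 -1.201
f 2 1 5
f 2 5 3
f 3 5 6
f 3 6 4
f 5 1 7
f 5 7 6
f 6 7 8
f 6 8 4
f 7 1 9
f 7 9 8
f 8 9 10
f 8 10 4
f 9 1 11
f 9 11 10
f 10 11 12
f 10 12 4
f 11 1 13
f 11 13 12
f 12 13 14
f 12 14 4
f 13 1 15
f 13 15 14
f 14 15 16
f 14 16 4
f 15 1 17
f 15 17 16
f 16 17 18
f 16 18 4
f 17 1 19
f 17 19 18
f 18 19 20
f 18 20 4
f 19 1 21
f 19 21 20
f 20 21 22
f 20 22 4
f 21 1 23
f 21 23 22
f 22 23 24
f 22 24 4
f 23 1 25
f 23 25 24
f 24 25 26
f 24 26 4
f 25 1 27
f 25 27 26
f 26 27 28
f 26 28 4
f 27 1 29
f 27 29 28
f 28 29 30
f 28 30 4
f 29 1 31
f 29 31 30
f 30 31 32
f 30 32 4
f 31 1 2
f 31 2 32
f 32 2 3
f 32 3 4
f 34 36 33
f 37 34 33
f 33 36 35
f 35 37 33
f 34 40 36
f 38 34 37
f 38 40 34
f 36 40 35
f 39 37 35
f 35 40 39
f 39 38 37
f 40 38 39
f 41 78 57
f 78 52 81
f 57 81 46
f 78 81 57
f 41 57 53
f 57 46 58
f 53 58 42
f 57 58 53
f 41 53 62
f 53 42 63
f 62 63 48
f 53 63 62
f 41 62 74
f 62 48 77
f 74 77 51
f 62 77 74
f 41 74 78
f 74 51 82
f 78 82 52
f 74 82 78
f 42 58 69
f 58 46 72
f 69 72 50
f 58 72 69
f 46 81 59
f 81 52 80
f 59 80 45
f 81 80 59
f 52 82 79
f 82 51 75
f 79 75 43
f 82 75 79
f 51 77 76
f 77 48 64
f 76 64 47
f 77 64 76
f 48 63 68
f 63 42 65
f 68 65 49
f 63 65 68
f 44 70 56
f 70 50 71
f 56 71 45
f 70 71 56
f 44 56 54
f 56 45 55
f 54 55 43
f 56 55 54
f 44 54 61
f 54 43 60
f 61 60 47
f 54 60 61
f 44 61 66
f 61 47 67
f 66 67 49
f 61 67 66
f 44 66 70
f 66 49 73
f 70 73 50
f 66 73 70
f 45 71 59
f 71 50 72
f 59 72 46
f 71 72 59
f 43 55 79
f 55 45 80
f 79 80 52
f 55 80 79
f 47 60 76
f 60 43 75
f 76 75 51
f 60 75 76
f 49 67 68
f 67 47 64
f 68 64 48
f 67 64 68
f 50 73 69
f 73 49 65
f 69 65 42
f 73 65 69
f 84 83 86
f 84 86 85
f 86 83 87
f 86 87 85
f 87 83 88
f 87 88 85
f 88 83 89
f 88 89 85
f 89 83 90
f 89 90 85
f 90 83 91
f 90 91 85
f 91 83 92
f 91 92 85
f 92 83 93
f 92 93 85
f 93 83 94
f 93 94 85
f 94 83 95
f 94 95 85
f 95 83 96
f 95 96 85
f 96 83 84
f 96 84 85
f 98 97 101
f 98 101 99
f 99 101 102
f 99 102 100
f 101 97 103
f 101 103 102
f 102 103 104
f 102 104 100
f 103 97 105
f 103 105 104
f 104 105 106
f 104 106 100
f 105 97 107
f 105 107 106
f 106 107 108
f 106 108 100
f 107 97 109
f 107 109 108
f 108 109 110
f 108 110 100
f 109 97 111
f 109 111 110
f 110 111 112
f 110 112 100
f 111 97 113
f 111 113 112
f 112 113 114
f 112 114 100
f 113 97 115
f 113 115 114
f 114 115 116
f 114 116 100
f 115 97 117
f 115 117 116
f 116 117 118
f 116 118 100
f 117 97 119
f 117 119 118
f 118 119 120
f 118 120 100
f 119 97 121
f 119 121 120
f 120 121 122
f 120 122 100
f 121 97 123
f 121 123 122
f 122 123 124
f 122 124 100
f 123 97 98
f 123 98 124
f 124 98 99
f 124 99 100



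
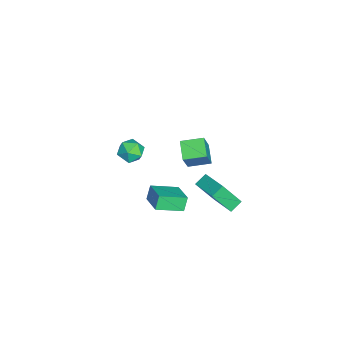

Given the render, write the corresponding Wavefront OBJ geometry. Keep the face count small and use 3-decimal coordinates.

v -2.879 2.777 -4.535
v -2.656 1.723 -2.958
v -1.459 3.91 -3.978
v -1.236 2.856 -2.401
v -2.304 2.264 -4.959
v -2.081 1.21 -3.382
v -0.884 3.397 -4.402
v -0.661 2.343 -2.825
v -3.449 -2.495 -1.978
v -2.712 -2.066 -2.16
v -2.848 -3.034 -0.82
v -2.111 -2.605 -1.002
v -2.822 -2.164 -0.756
v -3.194 -1.831 -1.472
v -2.366 -3.269 -1.508
v -2.738 -2.936 -2.224
v -2.042 -2.544 -1.87
v -2.324 -1.861 -1.406
v -3.236 -3.239 -1.574
v -3.518 -2.556 -1.11
v 1.294 1.23 1.911
v 0.27 0.938 2.467
v 1.075 2.476 2.162
v 0.052 2.185 2.718
v 2.168 1.075 3.442
v 1.145 0.784 3.998
v 1.95 2.322 3.693
v 0.926 2.03 4.249
v -0.021 -1.238 -2.926
v -0.438 -1.086 -2.086
v -0.602 0.259 -3.485
v -1.019 0.41 -2.645
v 1.259 -0.55 -2.415
v 0.842 -0.399 -1.575
v 0.678 0.946 -2.974
v 0.261 1.098 -2.134
f 2 4 1
f 5 2 1
f 1 4 3
f 3 5 1
f 2 8 4
f 6 2 5
f 6 8 2
f 4 8 3
f 7 5 3
f 3 8 7
f 7 6 5
f 8 6 7
f 9 20 14
f 9 14 10
f 9 10 16
f 9 16 19
f 9 19 20
f 10 14 18
f 14 20 13
f 20 19 11
f 19 16 15
f 16 10 17
f 12 18 13
f 12 13 11
f 12 11 15
f 12 15 17
f 12 17 18
f 13 18 14
f 11 13 20
f 15 11 19
f 17 15 16
f 18 17 10
f 22 24 21
f 25 22 21
f 21 24 23
f 23 25 21
f 22 28 24
f 26 22 25
f 26 28 22
f 24 28 23
f 27 25 23
f 23 28 27
f 27 26 25
f 28 26 27
f 30 32 29
f 33 30 29
f 29 32 31
f 31 33 29
f 30 36 32
f 34 30 33
f 34 36 30
f 32 36 31
f 35 33 31
f 31 36 35
f 35 34 33
f 36 34 35



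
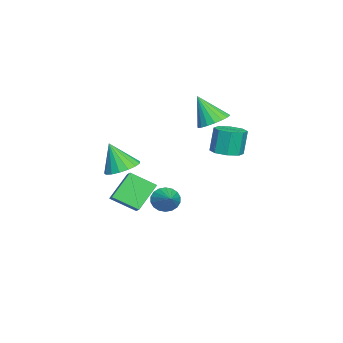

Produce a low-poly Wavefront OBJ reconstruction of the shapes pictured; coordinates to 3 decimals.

v 0.193 -2.972 -0.585
v 0.791 -3.628 -0.828
v 0.087 -3.628 0.925
v 1.046 -3.306 -0.67
v 1.106 -2.907 -0.493
v 0.957 -2.524 -0.336
v 0.633 -2.243 -0.237
v 0.208 -2.129 -0.218
v -0.22 -2.208 -0.282
v -0.554 -2.462 -0.416
v -0.716 -2.833 -0.589
v -0.67 -3.236 -0.761
v -0.427 -3.578 -0.892
v -0.041 -3.782 -0.953
v 0.399 -3.8 -0.93
v -0.892 1.195 2.319
v -0.183 0.732 2.165
v -1.108 0.365 3.821
v -0.047 1.037 2.353
v -0.079 1.373 2.534
v -0.271 1.673 2.672
v -0.586 1.879 2.74
v -0.962 1.949 2.725
v -1.324 1.87 2.629
v -1.601 1.657 2.472
v -1.737 1.352 2.284
v -1.705 1.016 2.103
v -1.513 0.716 1.965
v -1.197 0.51 1.897
v -0.821 0.44 1.912
v -0.459 0.519 2.008
v -0.939 -3.867 -3.201
v -1.987 -3.193 -1.971
v -1.004 -2.567 -3.968
v -2.052 -1.894 -2.738
v -0.268 -3.586 -2.782
v -1.316 -2.913 -1.552
v -0.333 -2.287 -3.549
v -1.381 -1.613 -2.319
v 2.86 2.357 1.95
v 3.609 2.485 2.072
v 3.37 2.631 3.392
v 2.62 2.503 3.27
v 3.311 2.981 1.963
v 3.071 3.127 3.283
v 2.748 3.112 1.846
v 2.508 3.258 3.166
v 2.251 2.8 1.79
v 2.011 2.946 3.111
v 2.11 2.229 1.828
v 1.871 2.375 3.148
v 2.409 1.733 1.937
v 2.169 1.879 3.257
v 2.972 1.602 2.054
v 2.732 1.748 3.374
v 3.469 1.914 2.109
v 3.229 2.06 3.43
v 0.324 -0.89 -2.465
v 0.713 -1.142 -3.029
v 1.576 -0.41 -1.815
v 0.643 -0.838 -3.119
v 0.51 -0.544 -3.08
v 0.34 -0.319 -2.919
v 0.167 -0.207 -2.668
v 0.025 -0.23 -2.376
v -0.058 -0.384 -2.103
v -0.065 -0.639 -1.901
v 0.005 -0.943 -1.81
v 0.138 -1.236 -1.85
v 0.308 -1.462 -2.011
v 0.481 -1.574 -2.262
v 0.623 -1.55 -2.553
v 0.706 -1.396 -2.827
f 2 1 4
f 2 4 3
f 4 1 5
f 4 5 3
f 5 1 6
f 5 6 3
f 6 1 7
f 6 7 3
f 7 1 8
f 7 8 3
f 8 1 9
f 8 9 3
f 9 1 10
f 9 10 3
f 10 1 11
f 10 11 3
f 11 1 12
f 11 12 3
f 12 1 13
f 12 13 3
f 13 1 14
f 13 14 3
f 14 1 15
f 14 15 3
f 15 1 2
f 15 2 3
f 17 16 19
f 17 19 18
f 19 16 20
f 19 20 18
f 20 16 21
f 20 21 18
f 21 16 22
f 21 22 18
f 22 16 23
f 22 23 18
f 23 16 24
f 23 24 18
f 24 16 25
f 24 25 18
f 25 16 26
f 25 26 18
f 26 16 27
f 26 27 18
f 27 16 28
f 27 28 18
f 28 16 29
f 28 29 18
f 29 16 30
f 29 30 18
f 30 16 31
f 30 31 18
f 31 16 17
f 31 17 18
f 33 35 32
f 36 33 32
f 32 35 34
f 34 36 32
f 33 39 35
f 37 33 36
f 37 39 33
f 35 39 34
f 38 36 34
f 34 39 38
f 38 37 36
f 39 37 38
f 41 40 44
f 41 44 42
f 42 44 45
f 42 45 43
f 44 40 46
f 44 46 45
f 45 46 47
f 45 47 43
f 46 40 48
f 46 48 47
f 47 48 49
f 47 49 43
f 48 40 50
f 48 50 49
f 49 50 51
f 49 51 43
f 50 40 52
f 50 52 51
f 51 52 53
f 51 53 43
f 52 40 54
f 52 54 53
f 53 54 55
f 53 55 43
f 54 40 56
f 54 56 55
f 55 56 57
f 55 57 43
f 56 40 41
f 56 41 57
f 57 41 42
f 57 42 43
f 59 58 61
f 59 61 60
f 61 58 62
f 61 62 60
f 62 58 63
f 62 63 60
f 63 58 64
f 63 64 60
f 64 58 65
f 64 65 60
f 65 58 66
f 65 66 60
f 66 58 67
f 66 67 60
f 67 58 68
f 67 68 60
f 68 58 69
f 68 69 60
f 69 58 70
f 69 70 60
f 70 58 71
f 70 71 60
f 71 58 72
f 71 72 60
f 72 58 73
f 72 73 60
f 73 58 59
f 73 59 60



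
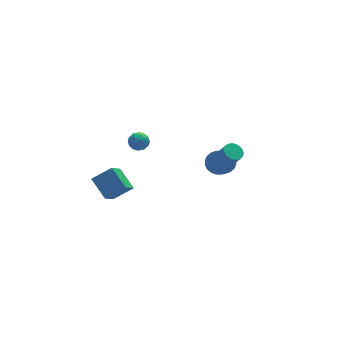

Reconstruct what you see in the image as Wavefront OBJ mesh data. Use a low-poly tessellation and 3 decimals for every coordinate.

v -1.995 3.671 -0.152
v -1.485 4.202 -0.163
v -1.155 2.858 -0.377
v -0.645 3.389 -0.388
v -0.973 3.207 0.245
v -1.493 3.709 0.384
v -1.147 3.351 -0.924
v -1.667 3.853 -0.785
v -0.961 4.004 -0.64
v -0.854 3.915 0.083
v -1.786 3.145 -0.623
v -1.679 3.056 0.1
v -1.814 4.008 -0.138
v -0.826 3.052 -0.402
v -1.019 2.945 -0.03
v -0.719 3.257 -0.036
v -1.819 3.718 0.184
v -1.519 4.03 0.178
v -1.218 3.445 0.417
v -1.121 3.03 -0.718
v -0.821 3.342 -0.724
v -1.921 3.803 -0.504
v -1.621 4.115 -0.51
v -1.422 3.615 -0.957
v -1.206 4.203 -0.424
v -0.712 3.725 -0.556
v -1.007 3.703 -0.872
v -1.313 3.998 -0.79
v -1.143 4.151 0.001
v -0.649 3.673 -0.132
v -0.842 3.566 0.24
v -1.148 3.861 0.322
v -0.835 4.035 -0.28
v -1.991 3.387 -0.408
v -1.497 2.909 -0.541
v -1.492 3.199 -0.862
v -1.798 3.494 -0.78
v -1.928 3.335 0.016
v -1.434 2.857 -0.116
v -1.327 3.062 0.25
v -1.633 3.357 0.332
v -1.805 3.025 -0.26
v 4.242 3.353 -3.753
v 4.58 3.839 -3.062
v 3.817 2.373 -1.656
v 3.478 1.887 -2.347
v 4.256 3.979 -3.092
v 3.492 2.513 -1.687
v 3.929 4.024 -3.223
v 3.165 2.557 -1.818
v 3.649 3.966 -3.435
v 2.886 2.5 -2.029
v 3.46 3.816 -3.695
v 2.697 2.349 -2.289
v 3.39 3.594 -3.964
v 2.627 2.128 -2.558
v 3.45 3.337 -4.2
v 2.686 1.87 -2.795
v 3.63 3.081 -4.369
v 2.866 1.615 -2.963
v 3.903 2.867 -4.444
v 3.14 1.401 -3.038
v 4.228 2.727 -4.413
v 3.464 1.261 -3.008
v 4.555 2.683 -4.282
v 3.791 1.216 -2.877
v 4.834 2.74 -4.071
v 4.071 1.274 -2.665
v 5.023 2.891 -3.811
v 4.26 1.424 -2.405
v 5.093 3.112 -3.542
v 4.33 1.646 -2.136
v 5.034 3.37 -3.305
v 4.27 1.903 -1.9
v 4.854 3.625 -3.137
v 4.09 2.159 -1.731
v 1.965 -3.542 3.138
v 2.337 -3.041 3.28
v 2.647 -3.537 4.223
v 2.275 -4.038 4.082
v 2.122 -2.973 3.386
v 2.432 -3.469 4.33
v 1.882 -2.992 3.455
v 2.192 -3.488 4.398
v 1.656 -3.094 3.476
v 1.965 -3.591 4.419
v 1.476 -3.265 3.445
v 1.786 -3.762 4.388
v 1.371 -3.478 3.367
v 1.681 -3.974 4.31
v 1.356 -3.7 3.255
v 1.666 -4.197 4.198
v 1.434 -3.899 3.125
v 1.744 -4.395 4.068
v 1.593 -4.043 2.997
v 1.903 -4.539 3.94
v 1.808 -4.111 2.89
v 2.118 -4.607 3.834
v 2.048 -4.092 2.822
v 2.358 -4.588 3.765
v 2.275 -3.989 2.801
v 2.584 -4.486 3.744
v 2.454 -3.818 2.832
v 2.764 -4.315 3.775
v 2.559 -3.606 2.91
v 2.869 -4.102 3.853
v 2.574 -3.383 3.022
v 2.884 -3.88 3.965
v 2.496 -3.185 3.152
v 2.806 -3.681 4.095
v -3.866 0.632 -2.855
v -4.745 -0.619 -1.445
v -4.337 1.973 -1.958
v -5.215 0.721 -0.548
v -2.565 0.579 -2.092
v -3.443 -0.673 -0.682
v -3.035 1.919 -1.195
v -3.914 0.668 0.215
f 1 38 17
f 38 12 41
f 17 41 6
f 38 41 17
f 1 17 13
f 17 6 18
f 13 18 2
f 17 18 13
f 1 13 22
f 13 2 23
f 22 23 8
f 13 23 22
f 1 22 34
f 22 8 37
f 34 37 11
f 22 37 34
f 1 34 38
f 34 11 42
f 38 42 12
f 34 42 38
f 2 18 29
f 18 6 32
f 29 32 10
f 18 32 29
f 6 41 19
f 41 12 40
f 19 40 5
f 41 40 19
f 12 42 39
f 42 11 35
f 39 35 3
f 42 35 39
f 11 37 36
f 37 8 24
f 36 24 7
f 37 24 36
f 8 23 28
f 23 2 25
f 28 25 9
f 23 25 28
f 4 30 16
f 30 10 31
f 16 31 5
f 30 31 16
f 4 16 14
f 16 5 15
f 14 15 3
f 16 15 14
f 4 14 21
f 14 3 20
f 21 20 7
f 14 20 21
f 4 21 26
f 21 7 27
f 26 27 9
f 21 27 26
f 4 26 30
f 26 9 33
f 30 33 10
f 26 33 30
f 5 31 19
f 31 10 32
f 19 32 6
f 31 32 19
f 3 15 39
f 15 5 40
f 39 40 12
f 15 40 39
f 7 20 36
f 20 3 35
f 36 35 11
f 20 35 36
f 9 27 28
f 27 7 24
f 28 24 8
f 27 24 28
f 10 33 29
f 33 9 25
f 29 25 2
f 33 25 29
f 44 43 47
f 44 47 45
f 45 47 48
f 45 48 46
f 47 43 49
f 47 49 48
f 48 49 50
f 48 50 46
f 49 43 51
f 49 51 50
f 50 51 52
f 50 52 46
f 51 43 53
f 51 53 52
f 52 53 54
f 52 54 46
f 53 43 55
f 53 55 54
f 54 55 56
f 54 56 46
f 55 43 57
f 55 57 56
f 56 57 58
f 56 58 46
f 57 43 59
f 57 59 58
f 58 59 60
f 58 60 46
f 59 43 61
f 59 61 60
f 60 61 62
f 60 62 46
f 61 43 63
f 61 63 62
f 62 63 64
f 62 64 46
f 63 43 65
f 63 65 64
f 64 65 66
f 64 66 46
f 65 43 67
f 65 67 66
f 66 67 68
f 66 68 46
f 67 43 69
f 67 69 68
f 68 69 70
f 68 70 46
f 69 43 71
f 69 71 70
f 70 71 72
f 70 72 46
f 71 43 73
f 71 73 72
f 72 73 74
f 72 74 46
f 73 43 75
f 73 75 74
f 74 75 76
f 74 76 46
f 75 43 44
f 75 44 76
f 76 44 45
f 76 45 46
f 78 77 81
f 78 81 79
f 79 81 82
f 79 82 80
f 81 77 83
f 81 83 82
f 82 83 84
f 82 84 80
f 83 77 85
f 83 85 84
f 84 85 86
f 84 86 80
f 85 77 87
f 85 87 86
f 86 87 88
f 86 88 80
f 87 77 89
f 87 89 88
f 88 89 90
f 88 90 80
f 89 77 91
f 89 91 90
f 90 91 92
f 90 92 80
f 91 77 93
f 91 93 92
f 92 93 94
f 92 94 80
f 93 77 95
f 93 95 94
f 94 95 96
f 94 96 80
f 95 77 97
f 95 97 96
f 96 97 98
f 96 98 80
f 97 77 99
f 97 99 98
f 98 99 100
f 98 100 80
f 99 77 101
f 99 101 100
f 100 101 102
f 100 102 80
f 101 77 103
f 101 103 102
f 102 103 104
f 102 104 80
f 103 77 105
f 103 105 104
f 104 105 106
f 104 106 80
f 105 77 107
f 105 107 106
f 106 107 108
f 106 108 80
f 107 77 109
f 107 109 108
f 108 109 110
f 108 110 80
f 109 77 78
f 109 78 110
f 110 78 79
f 110 79 80
f 112 114 111
f 115 112 111
f 111 114 113
f 113 115 111
f 112 118 114
f 116 112 115
f 116 118 112
f 114 118 113
f 117 115 113
f 113 118 117
f 117 116 115
f 118 116 117



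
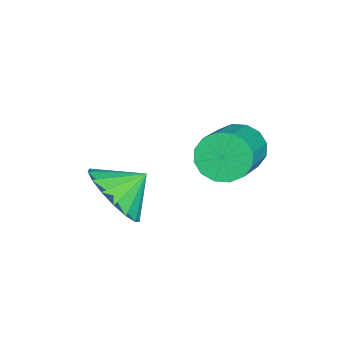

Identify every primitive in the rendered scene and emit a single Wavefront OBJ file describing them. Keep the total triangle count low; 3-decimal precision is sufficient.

v -1.082 -0.957 1.286
v -0.708 -0.727 0.666
v 0.955 -0.873 1.613
v 0.582 -1.103 2.234
v -0.791 -0.396 0.863
v 0.872 -0.543 1.811
v -0.952 -0.216 1.173
v 0.711 -0.363 2.121
v -1.148 -0.235 1.514
v 0.515 -0.381 2.462
v -1.326 -0.447 1.794
v 0.337 -0.593 2.741
v -1.439 -0.795 1.937
v 0.225 -0.942 2.885
v -1.455 -1.187 1.907
v 0.208 -1.333 2.854
v -1.372 -1.517 1.709
v 0.291 -1.664 2.657
v -1.211 -1.697 1.399
v 0.452 -1.844 2.347
v -1.015 -1.679 1.058
v 0.648 -1.825 2.006
v -0.837 -1.467 0.779
v 0.826 -1.613 1.726
v -0.725 -1.118 0.635
v 0.939 -1.265 1.583
v 1.478 -3.684 1.123
v 1.832 -4.137 1.953
v 1.042 -2.936 1.717
v 2.186 -3.832 1.828
v 2.377 -3.493 1.541
v 2.362 -3.198 1.158
v 2.145 -3.015 0.767
v 1.774 -2.984 0.458
v 1.336 -3.114 0.301
v 0.93 -3.375 0.333
v 0.65 -3.707 0.545
v 0.559 -4.033 0.89
v 0.678 -4.28 1.288
v 0.981 -4.39 1.648
v 1.398 -4.338 1.889
f 2 1 5
f 2 5 3
f 3 5 6
f 3 6 4
f 5 1 7
f 5 7 6
f 6 7 8
f 6 8 4
f 7 1 9
f 7 9 8
f 8 9 10
f 8 10 4
f 9 1 11
f 9 11 10
f 10 11 12
f 10 12 4
f 11 1 13
f 11 13 12
f 12 13 14
f 12 14 4
f 13 1 15
f 13 15 14
f 14 15 16
f 14 16 4
f 15 1 17
f 15 17 16
f 16 17 18
f 16 18 4
f 17 1 19
f 17 19 18
f 18 19 20
f 18 20 4
f 19 1 21
f 19 21 20
f 20 21 22
f 20 22 4
f 21 1 23
f 21 23 22
f 22 23 24
f 22 24 4
f 23 1 25
f 23 25 24
f 24 25 26
f 24 26 4
f 25 1 2
f 25 2 26
f 26 2 3
f 26 3 4
f 28 27 30
f 28 30 29
f 30 27 31
f 30 31 29
f 31 27 32
f 31 32 29
f 32 27 33
f 32 33 29
f 33 27 34
f 33 34 29
f 34 27 35
f 34 35 29
f 35 27 36
f 35 36 29
f 36 27 37
f 36 37 29
f 37 27 38
f 37 38 29
f 38 27 39
f 38 39 29
f 39 27 40
f 39 40 29
f 40 27 41
f 40 41 29
f 41 27 28
f 41 28 29



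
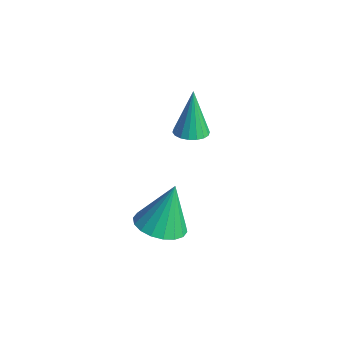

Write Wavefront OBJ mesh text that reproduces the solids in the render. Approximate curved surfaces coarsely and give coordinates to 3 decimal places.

v 2.653 -4.215 -4.133
v 3.367 -3.484 -4.378
v 2.547 -3.465 -2.207
v 2.963 -3.274 -4.482
v 2.498 -3.25 -4.517
v 2.063 -3.417 -4.476
v 1.745 -3.742 -4.367
v 1.608 -4.16 -4.212
v 1.677 -4.59 -4.041
v 1.94 -4.945 -3.889
v 2.344 -5.155 -3.785
v 2.809 -5.179 -3.75
v 3.244 -5.012 -3.79
v 3.561 -4.687 -3.899
v 3.699 -4.269 -4.054
v 3.63 -3.839 -4.225
v -2.002 0.367 -4.987
v -1.623 1.013 -5.032
v -2.478 0.793 -2.893
v -1.932 1.102 -5.121
v -2.255 1.046 -5.183
v -2.528 0.855 -5.206
v -2.697 0.567 -5.186
v -2.728 0.24 -5.127
v -2.615 -0.061 -5.04
v -2.381 -0.278 -4.942
v -2.072 -0.368 -4.854
v -1.748 -0.311 -4.792
v -1.476 -0.12 -4.769
v -1.307 0.167 -4.789
v -1.276 0.494 -4.848
v -1.389 0.796 -4.935
f 2 1 4
f 2 4 3
f 4 1 5
f 4 5 3
f 5 1 6
f 5 6 3
f 6 1 7
f 6 7 3
f 7 1 8
f 7 8 3
f 8 1 9
f 8 9 3
f 9 1 10
f 9 10 3
f 10 1 11
f 10 11 3
f 11 1 12
f 11 12 3
f 12 1 13
f 12 13 3
f 13 1 14
f 13 14 3
f 14 1 15
f 14 15 3
f 15 1 16
f 15 16 3
f 16 1 2
f 16 2 3
f 18 17 20
f 18 20 19
f 20 17 21
f 20 21 19
f 21 17 22
f 21 22 19
f 22 17 23
f 22 23 19
f 23 17 24
f 23 24 19
f 24 17 25
f 24 25 19
f 25 17 26
f 25 26 19
f 26 17 27
f 26 27 19
f 27 17 28
f 27 28 19
f 28 17 29
f 28 29 19
f 29 17 30
f 29 30 19
f 30 17 31
f 30 31 19
f 31 17 32
f 31 32 19
f 32 17 18
f 32 18 19



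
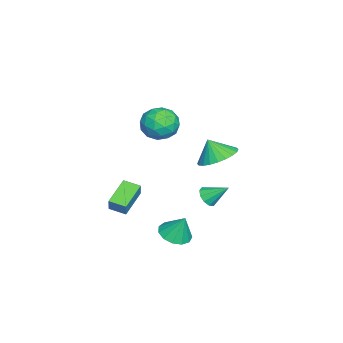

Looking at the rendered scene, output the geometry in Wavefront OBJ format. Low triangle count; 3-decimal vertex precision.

v 1.077 1.821 -4.213
v 1.839 1.428 -4.149
v 1.243 2.339 -2.987
v 1.926 1.862 -4.344
v 1.744 2.284 -4.498
v 1.35 2.559 -4.561
v 0.869 2.6 -4.513
v 0.455 2.393 -4.37
v 0.238 2.005 -4.177
v 0.288 1.559 -3.995
v 0.588 1.196 -3.882
v 1.044 1.031 -3.874
v 1.511 1.118 -3.974
v 1.479 -0.545 -1.126
v 1.813 -0.46 -0.393
v 1.631 0.306 -1.294
v 1.965 0.39 -0.561
v 2.875 -0.91 -1.719
v 3.209 -0.826 -0.986
v 3.027 -0.06 -1.887
v 3.361 0.025 -1.154
v -0.677 1.309 3.097
v 0.242 1.595 2.795
v -0.622 0.045 2.065
v 0.297 0.331 1.763
v 0.163 -0.033 2.695
v 0.129 0.749 3.333
v -0.509 0.891 1.527
v -0.543 1.673 2.165
v 0.346 1.337 1.825
v 0.761 0.766 2.546
v -1.141 0.874 2.314
v -0.726 0.303 3.035
v -0.222 1.563 3.037
v -0.158 0.077 1.823
v -0.237 -0.137 2.371
v 0.304 0.031 2.193
v -0.289 1.066 3.353
v 0.252 1.234 3.175
v 0.205 0.277 3.116
v -0.632 0.406 1.685
v -0.091 0.574 1.507
v -0.684 1.609 2.667
v -0.143 1.777 2.489
v -0.585 1.363 1.744
v 0.379 1.58 2.289
v 0.412 0.837 1.682
v -0.062 1.166 1.544
v -0.082 1.625 1.919
v 0.623 1.244 2.713
v 0.656 0.501 2.106
v 0.577 0.287 2.654
v 0.557 0.747 3.029
v 0.685 1.092 2.143
v -1.036 1.139 2.754
v -1.003 0.396 2.147
v -0.937 0.893 1.831
v -0.957 1.353 2.206
v -0.792 0.803 3.178
v -0.759 0.06 2.571
v -0.298 0.015 2.941
v -0.318 0.474 3.316
v -1.065 0.548 2.717
v -1.289 2.917 -3.025
v -0.832 2.636 -2.714
v -1.211 3.943 -2.215
v -0.674 2.845 -2.994
v -0.751 3.082 -3.285
v -1.033 3.255 -3.478
v -1.413 3.3 -3.497
v -1.746 3.198 -3.337
v -1.904 2.989 -3.057
v -1.827 2.752 -2.766
v -1.545 2.579 -2.573
v -1.165 2.535 -2.554
v -3.186 3.033 -1.334
v -2.503 2.232 -1.654
v -3.334 2.487 -0.286
v -2.229 2.508 -1.472
v -2.101 2.863 -1.269
v -2.138 3.244 -1.075
v -2.334 3.593 -0.921
v -2.66 3.857 -0.83
v -3.066 3.996 -0.815
v -3.491 3.987 -0.879
v -3.868 3.834 -1.013
v -4.142 3.558 -1.195
v -4.271 3.203 -1.398
v -4.234 2.821 -1.592
v -4.038 2.472 -1.746
v -3.712 2.209 -1.838
v -3.306 2.07 -1.852
v -2.881 2.079 -1.788
f 2 1 4
f 2 4 3
f 4 1 5
f 4 5 3
f 5 1 6
f 5 6 3
f 6 1 7
f 6 7 3
f 7 1 8
f 7 8 3
f 8 1 9
f 8 9 3
f 9 1 10
f 9 10 3
f 10 1 11
f 10 11 3
f 11 1 12
f 11 12 3
f 12 1 13
f 12 13 3
f 13 1 2
f 13 2 3
f 15 17 14
f 18 15 14
f 14 17 16
f 16 18 14
f 15 21 17
f 19 15 18
f 19 21 15
f 17 21 16
f 20 18 16
f 16 21 20
f 20 19 18
f 21 19 20
f 22 59 38
f 59 33 62
f 38 62 27
f 59 62 38
f 22 38 34
f 38 27 39
f 34 39 23
f 38 39 34
f 22 34 43
f 34 23 44
f 43 44 29
f 34 44 43
f 22 43 55
f 43 29 58
f 55 58 32
f 43 58 55
f 22 55 59
f 55 32 63
f 59 63 33
f 55 63 59
f 23 39 50
f 39 27 53
f 50 53 31
f 39 53 50
f 27 62 40
f 62 33 61
f 40 61 26
f 62 61 40
f 33 63 60
f 63 32 56
f 60 56 24
f 63 56 60
f 32 58 57
f 58 29 45
f 57 45 28
f 58 45 57
f 29 44 49
f 44 23 46
f 49 46 30
f 44 46 49
f 25 51 37
f 51 31 52
f 37 52 26
f 51 52 37
f 25 37 35
f 37 26 36
f 35 36 24
f 37 36 35
f 25 35 42
f 35 24 41
f 42 41 28
f 35 41 42
f 25 42 47
f 42 28 48
f 47 48 30
f 42 48 47
f 25 47 51
f 47 30 54
f 51 54 31
f 47 54 51
f 26 52 40
f 52 31 53
f 40 53 27
f 52 53 40
f 24 36 60
f 36 26 61
f 60 61 33
f 36 61 60
f 28 41 57
f 41 24 56
f 57 56 32
f 41 56 57
f 30 48 49
f 48 28 45
f 49 45 29
f 48 45 49
f 31 54 50
f 54 30 46
f 50 46 23
f 54 46 50
f 65 64 67
f 65 67 66
f 67 64 68
f 67 68 66
f 68 64 69
f 68 69 66
f 69 64 70
f 69 70 66
f 70 64 71
f 70 71 66
f 71 64 72
f 71 72 66
f 72 64 73
f 72 73 66
f 73 64 74
f 73 74 66
f 74 64 75
f 74 75 66
f 75 64 65
f 75 65 66
f 77 76 79
f 77 79 78
f 79 76 80
f 79 80 78
f 80 76 81
f 80 81 78
f 81 76 82
f 81 82 78
f 82 76 83
f 82 83 78
f 83 76 84
f 83 84 78
f 84 76 85
f 84 85 78
f 85 76 86
f 85 86 78
f 86 76 87
f 86 87 78
f 87 76 88
f 87 88 78
f 88 76 89
f 88 89 78
f 89 76 90
f 89 90 78
f 90 76 91
f 90 91 78
f 91 76 92
f 91 92 78
f 92 76 93
f 92 93 78
f 93 76 77
f 93 77 78



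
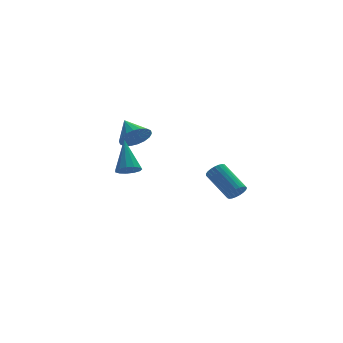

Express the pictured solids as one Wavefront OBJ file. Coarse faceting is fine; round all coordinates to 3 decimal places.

v -3.466 -4.548 3.184
v -3.068 -4.173 2.797
v -3.274 -3.192 4.696
v -3.42 -4.053 2.734
v -3.787 -4.09 2.814
v -4.052 -4.272 3.012
v -4.132 -4.542 3.263
v -4 -4.813 3.49
v -3.699 -5.001 3.619
v -3.324 -5.044 3.61
v -2.994 -4.93 3.466
v -2.814 -4.694 3.232
v -2.842 -4.412 2.983
v 3.918 0.217 -1.637
v 4.394 0.141 -1.232
v 3.739 1.746 -0.158
v 3.262 1.823 -0.563
v 4.499 0.302 -1.41
v 3.844 1.908 -0.336
v 4.503 0.449 -1.627
v 3.848 2.055 -0.552
v 4.406 0.556 -1.845
v 3.751 2.162 -0.771
v 4.225 0.604 -2.028
v 3.57 2.21 -0.954
v 3.99 0.585 -2.143
v 3.335 2.191 -1.069
v 3.743 0.503 -2.171
v 3.088 2.109 -1.097
v 3.526 0.371 -2.106
v 2.871 1.977 -1.032
v 3.377 0.213 -1.96
v 2.722 1.818 -0.886
v 3.321 0.055 -1.759
v 2.666 1.661 -0.684
v 3.368 -0.075 -1.536
v 2.713 1.531 -0.462
v 3.511 -0.154 -1.331
v 2.856 1.452 -0.257
v 3.723 -0.169 -1.179
v 3.068 1.437 -0.104
v 3.97 -0.117 -1.106
v 3.315 1.489 -0.031
v 4.207 -0.008 -1.125
v 3.552 1.598 -0.05
v -1.095 2.162 2.343
v -0.466 2.604 1.802
v -1.325 3.438 3.117
v -0.825 2.664 1.596
v -1.237 2.626 1.537
v -1.621 2.495 1.639
v -1.901 2.298 1.879
v -2.022 2.075 2.212
v -1.959 1.869 2.57
v -1.724 1.72 2.884
v -1.366 1.66 3.09
v -0.953 1.699 3.148
v -0.569 1.829 3.047
v -0.289 2.026 2.806
v -0.168 2.25 2.474
v -0.232 2.456 2.115
f 2 1 4
f 2 4 3
f 4 1 5
f 4 5 3
f 5 1 6
f 5 6 3
f 6 1 7
f 6 7 3
f 7 1 8
f 7 8 3
f 8 1 9
f 8 9 3
f 9 1 10
f 9 10 3
f 10 1 11
f 10 11 3
f 11 1 12
f 11 12 3
f 12 1 13
f 12 13 3
f 13 1 2
f 13 2 3
f 15 14 18
f 15 18 16
f 16 18 19
f 16 19 17
f 18 14 20
f 18 20 19
f 19 20 21
f 19 21 17
f 20 14 22
f 20 22 21
f 21 22 23
f 21 23 17
f 22 14 24
f 22 24 23
f 23 24 25
f 23 25 17
f 24 14 26
f 24 26 25
f 25 26 27
f 25 27 17
f 26 14 28
f 26 28 27
f 27 28 29
f 27 29 17
f 28 14 30
f 28 30 29
f 29 30 31
f 29 31 17
f 30 14 32
f 30 32 31
f 31 32 33
f 31 33 17
f 32 14 34
f 32 34 33
f 33 34 35
f 33 35 17
f 34 14 36
f 34 36 35
f 35 36 37
f 35 37 17
f 36 14 38
f 36 38 37
f 37 38 39
f 37 39 17
f 38 14 40
f 38 40 39
f 39 40 41
f 39 41 17
f 40 14 42
f 40 42 41
f 41 42 43
f 41 43 17
f 42 14 44
f 42 44 43
f 43 44 45
f 43 45 17
f 44 14 15
f 44 15 45
f 45 15 16
f 45 16 17
f 47 46 49
f 47 49 48
f 49 46 50
f 49 50 48
f 50 46 51
f 50 51 48
f 51 46 52
f 51 52 48
f 52 46 53
f 52 53 48
f 53 46 54
f 53 54 48
f 54 46 55
f 54 55 48
f 55 46 56
f 55 56 48
f 56 46 57
f 56 57 48
f 57 46 58
f 57 58 48
f 58 46 59
f 58 59 48
f 59 46 60
f 59 60 48
f 60 46 61
f 60 61 48
f 61 46 47
f 61 47 48

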